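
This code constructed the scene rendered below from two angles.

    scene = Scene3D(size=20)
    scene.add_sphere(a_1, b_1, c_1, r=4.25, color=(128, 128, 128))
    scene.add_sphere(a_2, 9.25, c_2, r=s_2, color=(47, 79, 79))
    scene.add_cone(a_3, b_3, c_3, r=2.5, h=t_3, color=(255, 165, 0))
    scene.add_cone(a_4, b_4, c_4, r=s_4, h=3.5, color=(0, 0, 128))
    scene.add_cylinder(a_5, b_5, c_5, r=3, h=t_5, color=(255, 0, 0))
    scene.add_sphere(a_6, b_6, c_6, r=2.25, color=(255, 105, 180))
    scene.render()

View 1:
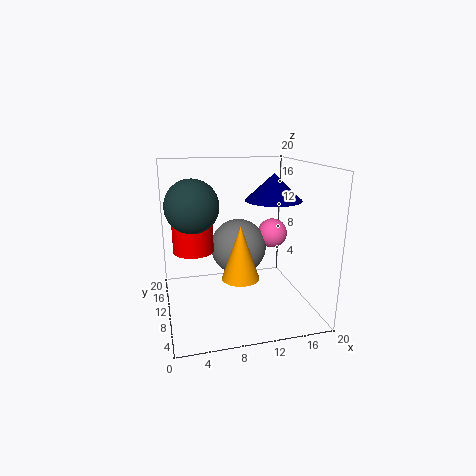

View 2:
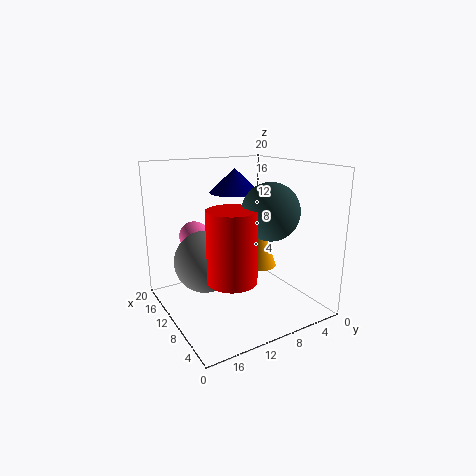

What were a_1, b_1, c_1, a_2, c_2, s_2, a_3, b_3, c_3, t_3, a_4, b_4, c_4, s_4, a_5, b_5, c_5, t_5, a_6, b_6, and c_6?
a_1 = 11.25; b_1 = 14.5; c_1 = 7; a_2 = 3.75; c_2 = 15; s_2 = 3.5; a_3 = 9.5; b_3 = 6.75; c_3 = 5.5; t_3 = 7.25; a_4 = 14.25; b_4 = 8; c_4 = 15.5; s_4 = 3.75; a_5 = 4.25; b_5 = 14.25; c_5 = 7; t_5 = 8.75; a_6 = 16.5; b_6 = 13.75; c_6 = 9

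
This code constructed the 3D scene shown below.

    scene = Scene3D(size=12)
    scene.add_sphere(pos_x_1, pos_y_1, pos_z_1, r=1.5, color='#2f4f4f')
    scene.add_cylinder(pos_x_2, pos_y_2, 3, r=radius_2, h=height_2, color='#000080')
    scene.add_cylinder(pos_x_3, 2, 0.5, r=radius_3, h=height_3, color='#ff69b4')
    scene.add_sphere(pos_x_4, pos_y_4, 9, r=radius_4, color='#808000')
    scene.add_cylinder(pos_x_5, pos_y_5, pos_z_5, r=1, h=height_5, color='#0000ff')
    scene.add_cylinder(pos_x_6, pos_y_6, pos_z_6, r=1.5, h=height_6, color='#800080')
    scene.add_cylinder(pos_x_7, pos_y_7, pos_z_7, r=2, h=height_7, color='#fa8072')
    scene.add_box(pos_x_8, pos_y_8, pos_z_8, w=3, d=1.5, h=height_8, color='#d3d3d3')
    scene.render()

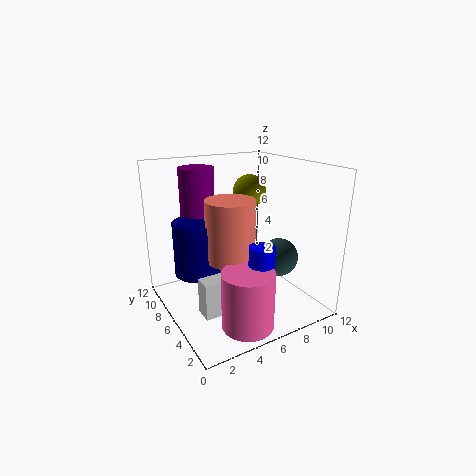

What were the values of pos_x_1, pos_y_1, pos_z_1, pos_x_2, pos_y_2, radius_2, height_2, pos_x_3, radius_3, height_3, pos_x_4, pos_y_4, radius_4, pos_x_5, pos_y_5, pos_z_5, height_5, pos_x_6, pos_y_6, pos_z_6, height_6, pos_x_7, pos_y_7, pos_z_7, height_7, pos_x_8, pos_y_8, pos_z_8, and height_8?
pos_x_1 = 8, pos_y_1 = 3, pos_z_1 = 5, pos_x_2 = 3, pos_y_2 = 7.5, radius_2 = 2, height_2 = 4.5, pos_x_3 = 4.5, radius_3 = 2, height_3 = 4.5, pos_x_4 = 9, pos_y_4 = 9, radius_4 = 1.5, pos_x_5 = 6, pos_y_5 = 2.5, pos_z_5 = 2, height_5 = 4.5, pos_x_6 = 4, pos_y_6 = 9.5, pos_z_6 = 5.5, height_6 = 6, pos_x_7 = 5, pos_y_7 = 5.5, pos_z_7 = 4.5, height_7 = 5, pos_x_8 = 2, pos_y_8 = 4, pos_z_8 = 0.5, height_8 = 3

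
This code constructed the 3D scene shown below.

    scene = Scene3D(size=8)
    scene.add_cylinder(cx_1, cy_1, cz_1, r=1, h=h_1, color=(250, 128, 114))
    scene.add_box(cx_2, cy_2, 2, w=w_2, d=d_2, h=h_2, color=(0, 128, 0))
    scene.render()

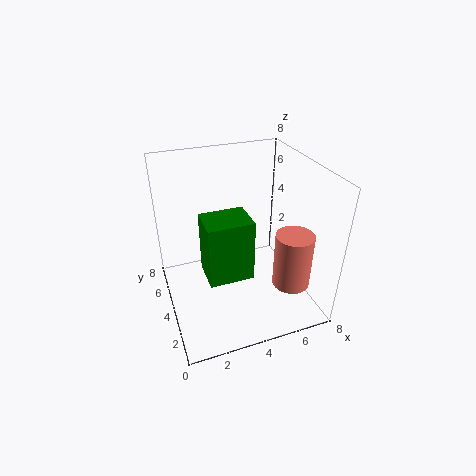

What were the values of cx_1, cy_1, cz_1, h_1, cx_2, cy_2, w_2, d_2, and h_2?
cx_1 = 6.25
cy_1 = 1.75
cz_1 = 2
h_1 = 3
cx_2 = 2
cy_2 = 2.75
w_2 = 2.5
d_2 = 2
h_2 = 3.5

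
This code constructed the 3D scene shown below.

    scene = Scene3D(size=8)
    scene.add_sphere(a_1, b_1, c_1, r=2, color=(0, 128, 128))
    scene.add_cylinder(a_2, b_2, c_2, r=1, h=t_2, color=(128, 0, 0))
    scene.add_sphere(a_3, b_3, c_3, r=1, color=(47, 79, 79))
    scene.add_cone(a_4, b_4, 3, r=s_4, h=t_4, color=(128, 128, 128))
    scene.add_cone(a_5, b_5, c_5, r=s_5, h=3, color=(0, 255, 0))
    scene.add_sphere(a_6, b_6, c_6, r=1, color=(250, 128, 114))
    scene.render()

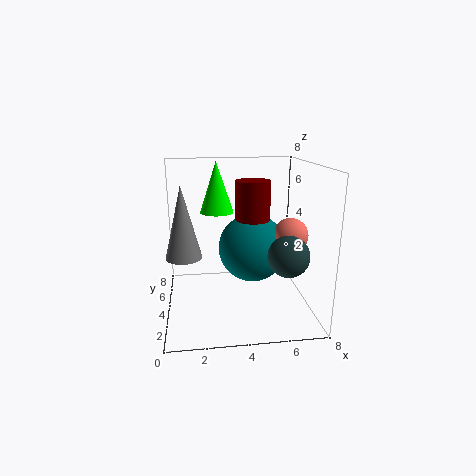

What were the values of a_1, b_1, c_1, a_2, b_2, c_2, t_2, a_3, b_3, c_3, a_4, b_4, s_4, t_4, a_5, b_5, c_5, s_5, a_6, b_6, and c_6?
a_1 = 5; b_1 = 5; c_1 = 3; a_2 = 5; b_2 = 5; c_2 = 4; t_2 = 3; a_3 = 6; b_3 = 1; c_3 = 4; a_4 = 1; b_4 = 4; s_4 = 1; t_4 = 4; a_5 = 3; b_5 = 6; c_5 = 5; s_5 = 1; a_6 = 7; b_6 = 4; c_6 = 4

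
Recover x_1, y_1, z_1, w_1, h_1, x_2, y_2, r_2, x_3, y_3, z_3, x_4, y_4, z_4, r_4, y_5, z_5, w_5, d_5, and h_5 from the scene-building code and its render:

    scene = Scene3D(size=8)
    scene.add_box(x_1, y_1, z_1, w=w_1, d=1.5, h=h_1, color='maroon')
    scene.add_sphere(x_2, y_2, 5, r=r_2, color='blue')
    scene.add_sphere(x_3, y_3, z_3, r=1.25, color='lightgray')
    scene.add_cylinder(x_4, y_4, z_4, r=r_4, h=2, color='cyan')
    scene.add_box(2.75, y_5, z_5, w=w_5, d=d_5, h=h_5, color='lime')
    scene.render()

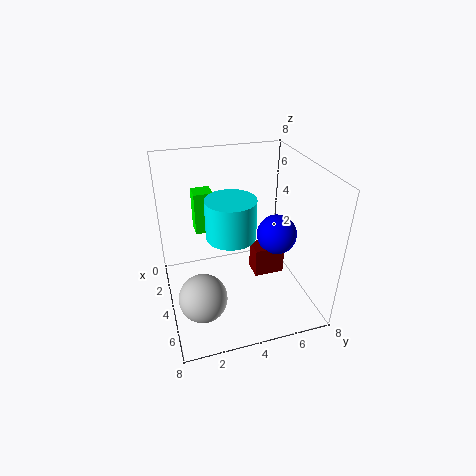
x_1 = 5.25, y_1 = 4.25, z_1 = 3, w_1 = 1, h_1 = 1.5, x_2 = 5.75, y_2 = 5.5, r_2 = 1, x_3 = 6, y_3 = 1.5, z_3 = 2, x_4 = 5.25, y_4 = 3.25, z_4 = 5, r_4 = 1.25, y_5 = 1.75, z_5 = 4.5, w_5 = 1, d_5 = 1, h_5 = 2.25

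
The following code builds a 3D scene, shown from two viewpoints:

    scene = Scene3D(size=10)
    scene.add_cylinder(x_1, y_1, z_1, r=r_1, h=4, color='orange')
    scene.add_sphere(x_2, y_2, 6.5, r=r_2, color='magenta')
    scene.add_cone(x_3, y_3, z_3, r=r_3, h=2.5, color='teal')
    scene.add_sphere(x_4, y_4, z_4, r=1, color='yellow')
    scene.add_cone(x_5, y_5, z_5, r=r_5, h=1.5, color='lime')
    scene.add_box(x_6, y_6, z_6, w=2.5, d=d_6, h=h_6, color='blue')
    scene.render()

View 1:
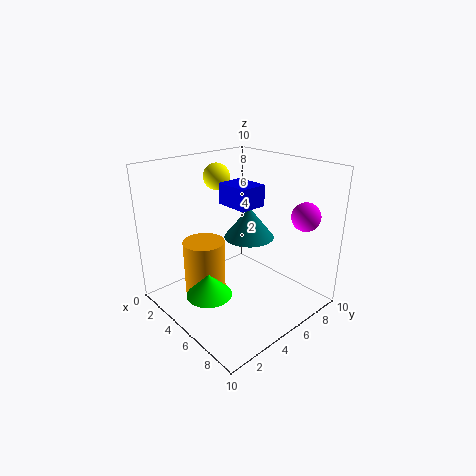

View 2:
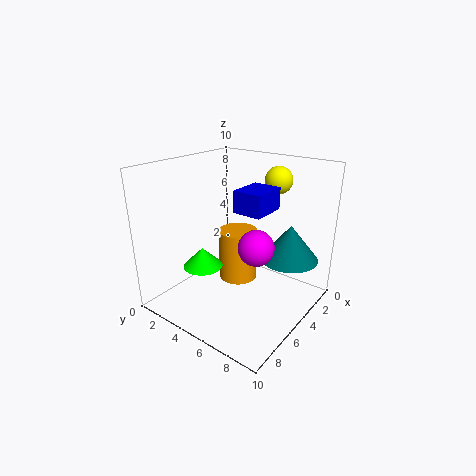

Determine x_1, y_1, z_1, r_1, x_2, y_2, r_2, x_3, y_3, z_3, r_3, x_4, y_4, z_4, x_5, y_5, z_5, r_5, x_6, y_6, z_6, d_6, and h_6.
x_1 = 3; y_1 = 3.5; z_1 = 0.5; r_1 = 1.5; x_2 = 8; y_2 = 8.5; r_2 = 1; x_3 = 3; y_3 = 8; z_3 = 3.5; r_3 = 2; x_4 = 1.5; y_4 = 6; z_4 = 8.5; x_5 = 5.5; y_5 = 2; z_5 = 2; r_5 = 1.5; x_6 = 3; y_6 = 5; z_6 = 7; d_6 = 2; h_6 = 1.5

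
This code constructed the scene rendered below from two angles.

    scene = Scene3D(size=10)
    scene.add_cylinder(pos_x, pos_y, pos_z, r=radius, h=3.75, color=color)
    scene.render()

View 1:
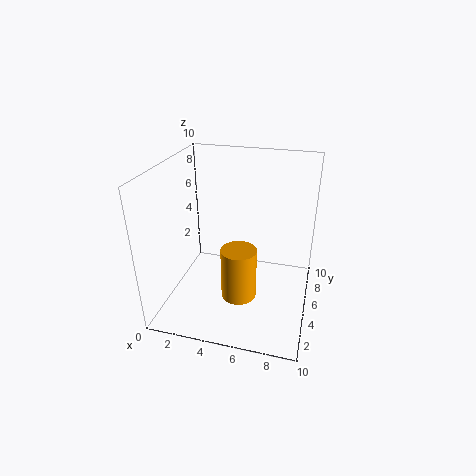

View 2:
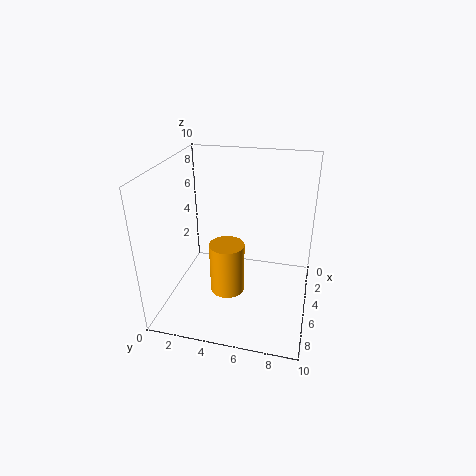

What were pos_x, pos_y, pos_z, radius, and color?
pos_x = 5.25, pos_y = 4.25, pos_z = 0.75, radius = 1.25, color = 'orange'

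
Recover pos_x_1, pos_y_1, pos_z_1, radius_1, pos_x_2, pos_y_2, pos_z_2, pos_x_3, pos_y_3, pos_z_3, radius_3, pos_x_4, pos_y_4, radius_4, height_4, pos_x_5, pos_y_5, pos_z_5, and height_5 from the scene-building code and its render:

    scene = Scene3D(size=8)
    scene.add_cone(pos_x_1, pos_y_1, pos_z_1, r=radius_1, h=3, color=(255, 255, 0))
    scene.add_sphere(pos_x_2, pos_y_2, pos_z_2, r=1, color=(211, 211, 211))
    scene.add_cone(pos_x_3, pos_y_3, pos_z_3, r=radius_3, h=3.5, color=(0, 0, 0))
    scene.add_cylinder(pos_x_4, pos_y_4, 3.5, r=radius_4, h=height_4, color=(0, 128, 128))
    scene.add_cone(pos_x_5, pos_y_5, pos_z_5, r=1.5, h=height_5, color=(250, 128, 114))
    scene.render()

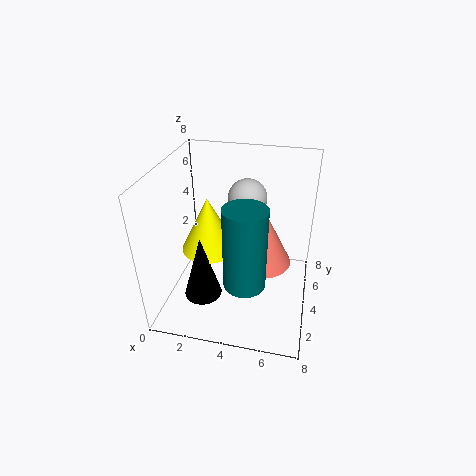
pos_x_1 = 2.5, pos_y_1 = 3.5, pos_z_1 = 3.5, radius_1 = 1.5, pos_x_2 = 4.5, pos_y_2 = 4, pos_z_2 = 6.5, pos_x_3 = 2.5, pos_y_3 = 2, pos_z_3 = 1.5, radius_3 = 1, pos_x_4 = 5, pos_y_4 = 1, radius_4 = 1, height_4 = 4, pos_x_5 = 5.5, pos_y_5 = 3, pos_z_5 = 3.5, height_5 = 3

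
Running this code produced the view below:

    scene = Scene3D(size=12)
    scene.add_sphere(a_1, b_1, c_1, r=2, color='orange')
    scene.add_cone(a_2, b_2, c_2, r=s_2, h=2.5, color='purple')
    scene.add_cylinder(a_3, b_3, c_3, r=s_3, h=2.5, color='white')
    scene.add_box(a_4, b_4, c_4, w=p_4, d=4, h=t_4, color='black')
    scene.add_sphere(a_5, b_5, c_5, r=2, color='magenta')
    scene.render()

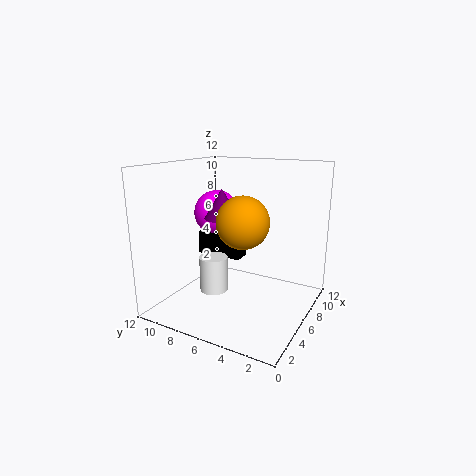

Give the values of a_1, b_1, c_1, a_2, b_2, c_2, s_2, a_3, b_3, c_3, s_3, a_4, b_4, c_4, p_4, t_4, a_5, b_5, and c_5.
a_1 = 4, b_1 = 4.5, c_1 = 8, a_2 = 6, b_2 = 7.5, c_2 = 7.5, s_2 = 1.5, a_3 = 1.5, b_3 = 5.5, c_3 = 3.5, s_3 = 1, a_4 = 6, b_4 = 6, c_4 = 4, p_4 = 1.5, t_4 = 2, a_5 = 7.5, b_5 = 9, c_5 = 7.5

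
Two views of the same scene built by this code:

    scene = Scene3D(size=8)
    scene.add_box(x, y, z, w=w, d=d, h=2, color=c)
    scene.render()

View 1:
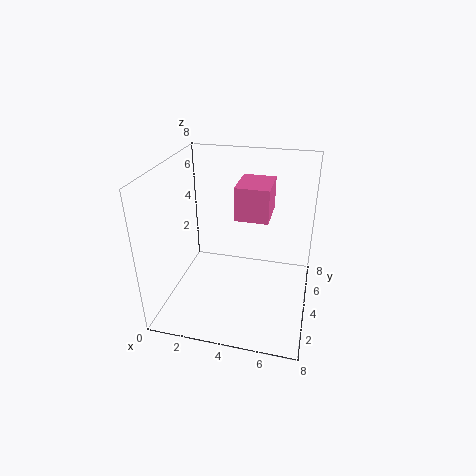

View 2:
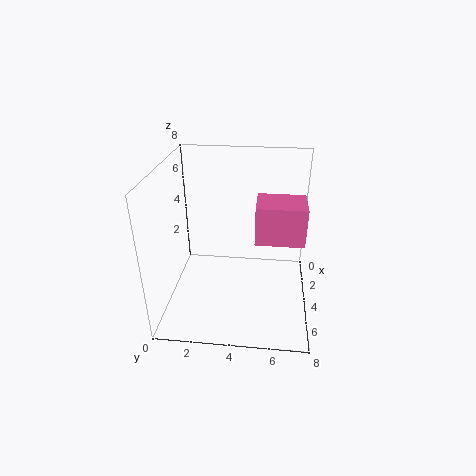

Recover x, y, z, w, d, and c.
x = 3.5, y = 5, z = 4.5, w = 2, d = 2.5, c = 'hotpink'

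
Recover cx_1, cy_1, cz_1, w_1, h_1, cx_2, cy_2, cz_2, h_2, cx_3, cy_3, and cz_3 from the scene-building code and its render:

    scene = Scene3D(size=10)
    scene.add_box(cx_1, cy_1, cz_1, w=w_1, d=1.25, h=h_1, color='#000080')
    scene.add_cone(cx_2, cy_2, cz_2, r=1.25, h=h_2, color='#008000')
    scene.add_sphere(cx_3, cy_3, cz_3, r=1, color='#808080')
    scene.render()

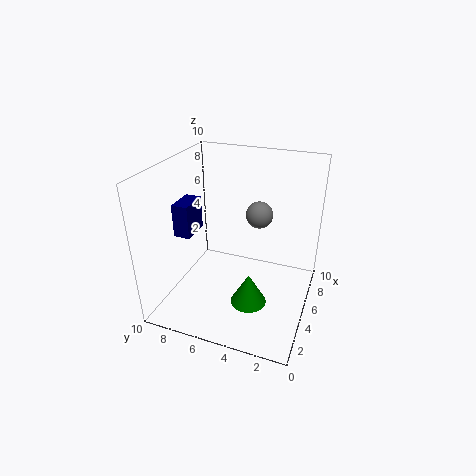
cx_1 = 4.75; cy_1 = 8.75; cz_1 = 4.25; w_1 = 2.25; h_1 = 2.5; cx_2 = 3.75; cy_2 = 3.75; cz_2 = 0.75; h_2 = 2.25; cx_3 = 7.5; cy_3 = 4.25; cz_3 = 5.75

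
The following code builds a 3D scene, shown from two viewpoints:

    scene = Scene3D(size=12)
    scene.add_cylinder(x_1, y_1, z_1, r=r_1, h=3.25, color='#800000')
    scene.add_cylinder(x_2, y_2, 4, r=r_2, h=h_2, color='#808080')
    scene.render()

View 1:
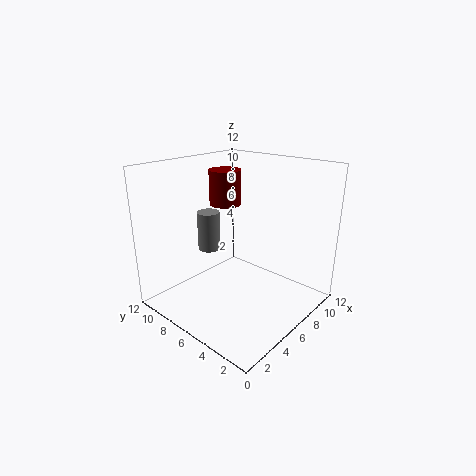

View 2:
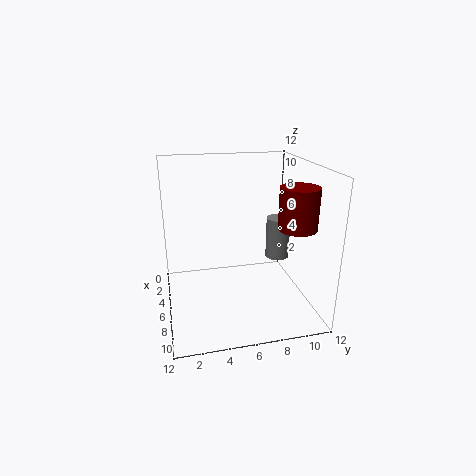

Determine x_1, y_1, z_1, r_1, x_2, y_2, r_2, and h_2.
x_1 = 8.75
y_1 = 10
z_1 = 7.5
r_1 = 1.5
x_2 = 6
y_2 = 9.5
r_2 = 1
h_2 = 3.5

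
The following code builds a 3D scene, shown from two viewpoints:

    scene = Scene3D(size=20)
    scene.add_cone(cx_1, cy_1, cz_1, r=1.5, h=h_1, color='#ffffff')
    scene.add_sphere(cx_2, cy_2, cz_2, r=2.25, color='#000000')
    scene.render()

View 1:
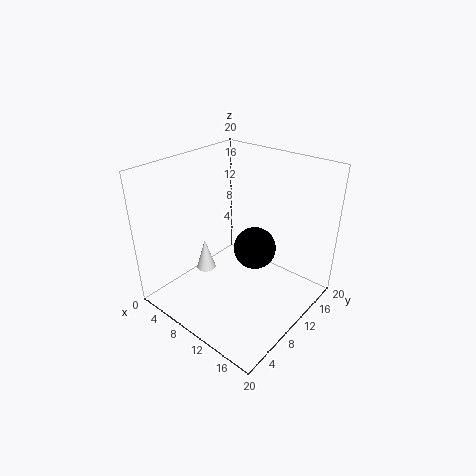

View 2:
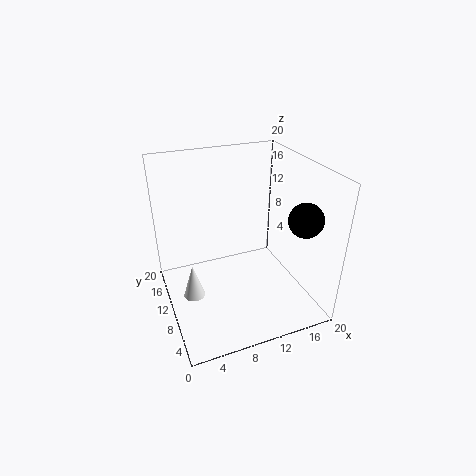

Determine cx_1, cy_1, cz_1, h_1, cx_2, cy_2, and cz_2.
cx_1 = 3.25, cy_1 = 10, cz_1 = 2, h_1 = 5, cx_2 = 17, cy_2 = 4.5, cz_2 = 14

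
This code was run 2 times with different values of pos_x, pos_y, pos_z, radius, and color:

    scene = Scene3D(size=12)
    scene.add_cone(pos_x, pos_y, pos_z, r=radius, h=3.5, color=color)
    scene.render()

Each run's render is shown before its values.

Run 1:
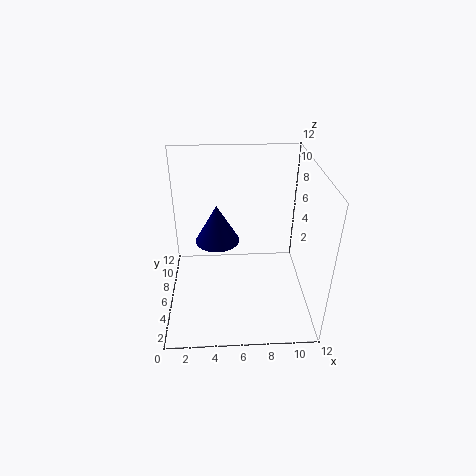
pos_x = 4.25; pos_y = 8.5; pos_z = 4.25; radius = 2; color = 'navy'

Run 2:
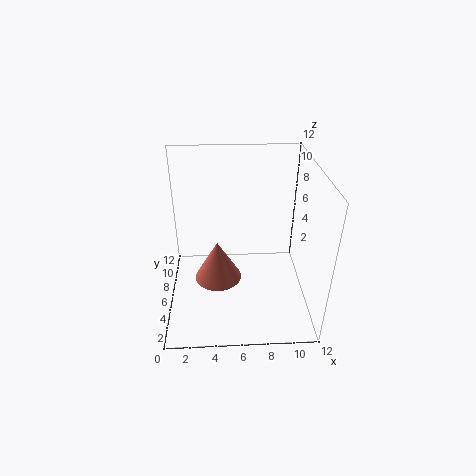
pos_x = 4.25; pos_y = 5.75; pos_z = 2.25; radius = 2; color = 'salmon'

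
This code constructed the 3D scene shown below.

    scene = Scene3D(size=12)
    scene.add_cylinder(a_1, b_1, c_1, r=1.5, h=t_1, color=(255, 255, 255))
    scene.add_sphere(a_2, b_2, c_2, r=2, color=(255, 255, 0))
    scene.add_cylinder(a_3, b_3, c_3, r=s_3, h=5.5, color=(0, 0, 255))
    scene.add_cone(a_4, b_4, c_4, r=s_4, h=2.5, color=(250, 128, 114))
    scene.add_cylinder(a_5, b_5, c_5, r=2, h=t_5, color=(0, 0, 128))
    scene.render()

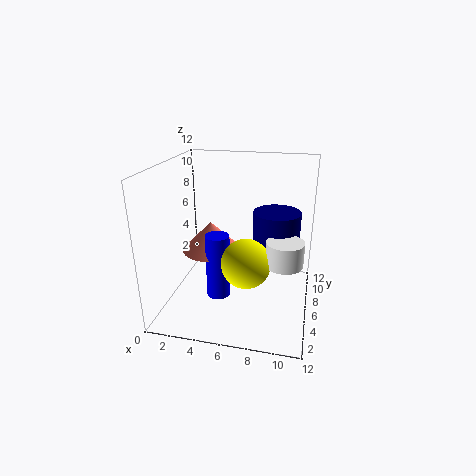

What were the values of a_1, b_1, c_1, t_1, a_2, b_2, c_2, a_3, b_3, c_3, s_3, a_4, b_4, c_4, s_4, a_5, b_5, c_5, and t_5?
a_1 = 10
b_1 = 5
c_1 = 4.5
t_1 = 2
a_2 = 7
b_2 = 4.5
c_2 = 4.5
a_3 = 4.5
b_3 = 5
c_3 = 1
s_3 = 1
a_4 = 3.5
b_4 = 6.5
c_4 = 4.5
s_4 = 2.5
a_5 = 9
b_5 = 7.5
c_5 = 3.5
t_5 = 4.5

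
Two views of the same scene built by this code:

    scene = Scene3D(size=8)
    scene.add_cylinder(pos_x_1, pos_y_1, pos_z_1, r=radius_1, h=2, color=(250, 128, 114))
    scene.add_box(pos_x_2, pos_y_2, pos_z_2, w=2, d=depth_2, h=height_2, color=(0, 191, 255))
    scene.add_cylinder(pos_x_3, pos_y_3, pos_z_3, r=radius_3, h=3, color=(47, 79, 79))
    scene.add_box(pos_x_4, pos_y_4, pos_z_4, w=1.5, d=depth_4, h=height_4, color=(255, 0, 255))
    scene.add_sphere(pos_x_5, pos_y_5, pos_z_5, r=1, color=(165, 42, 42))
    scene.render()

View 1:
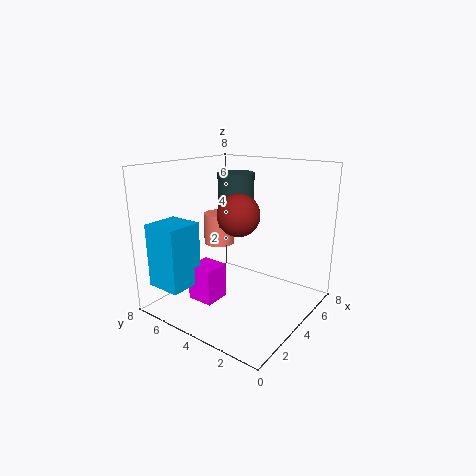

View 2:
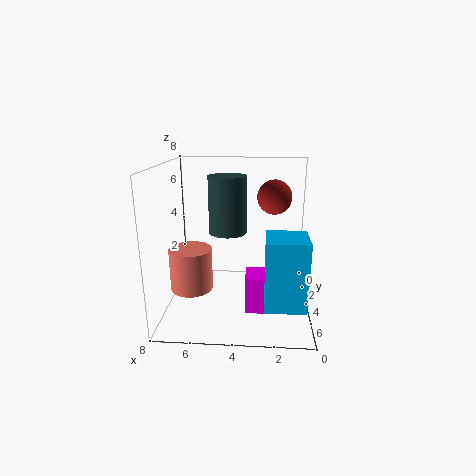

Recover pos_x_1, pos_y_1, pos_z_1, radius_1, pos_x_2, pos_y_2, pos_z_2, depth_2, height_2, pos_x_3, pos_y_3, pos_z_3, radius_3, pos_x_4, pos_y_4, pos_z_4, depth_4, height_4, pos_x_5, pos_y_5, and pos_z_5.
pos_x_1 = 6; pos_y_1 = 7; pos_z_1 = 2.5; radius_1 = 1; pos_x_2 = 0.5; pos_y_2 = 5.5; pos_z_2 = 1.5; depth_2 = 2; height_2 = 3.5; pos_x_3 = 4.5; pos_y_3 = 4.5; pos_z_3 = 4.5; radius_3 = 1; pos_x_4 = 2; pos_y_4 = 4.5; pos_z_4 = 0.5; depth_4 = 1.5; height_4 = 2; pos_x_5 = 2; pos_y_5 = 2.5; pos_z_5 = 6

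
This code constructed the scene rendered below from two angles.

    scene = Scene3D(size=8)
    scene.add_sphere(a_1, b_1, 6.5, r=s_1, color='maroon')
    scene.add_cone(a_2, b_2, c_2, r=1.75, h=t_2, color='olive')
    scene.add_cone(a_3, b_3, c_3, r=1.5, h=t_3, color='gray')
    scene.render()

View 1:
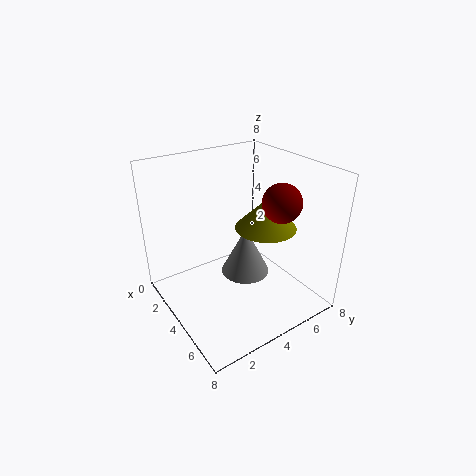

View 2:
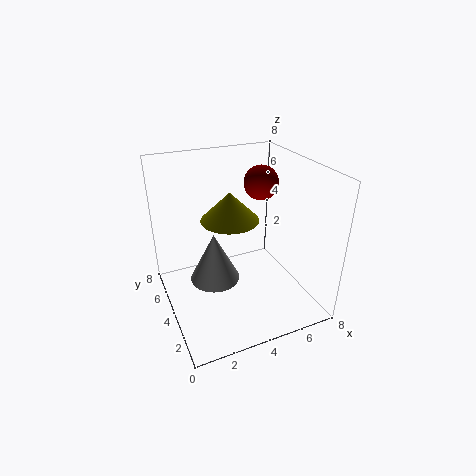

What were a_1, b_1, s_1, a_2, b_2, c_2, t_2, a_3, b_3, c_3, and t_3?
a_1 = 6
b_1 = 5.25
s_1 = 1
a_2 = 4.25
b_2 = 5.75
c_2 = 4.25
t_2 = 1.75
a_3 = 3
b_3 = 5.25
c_3 = 0.75
t_3 = 3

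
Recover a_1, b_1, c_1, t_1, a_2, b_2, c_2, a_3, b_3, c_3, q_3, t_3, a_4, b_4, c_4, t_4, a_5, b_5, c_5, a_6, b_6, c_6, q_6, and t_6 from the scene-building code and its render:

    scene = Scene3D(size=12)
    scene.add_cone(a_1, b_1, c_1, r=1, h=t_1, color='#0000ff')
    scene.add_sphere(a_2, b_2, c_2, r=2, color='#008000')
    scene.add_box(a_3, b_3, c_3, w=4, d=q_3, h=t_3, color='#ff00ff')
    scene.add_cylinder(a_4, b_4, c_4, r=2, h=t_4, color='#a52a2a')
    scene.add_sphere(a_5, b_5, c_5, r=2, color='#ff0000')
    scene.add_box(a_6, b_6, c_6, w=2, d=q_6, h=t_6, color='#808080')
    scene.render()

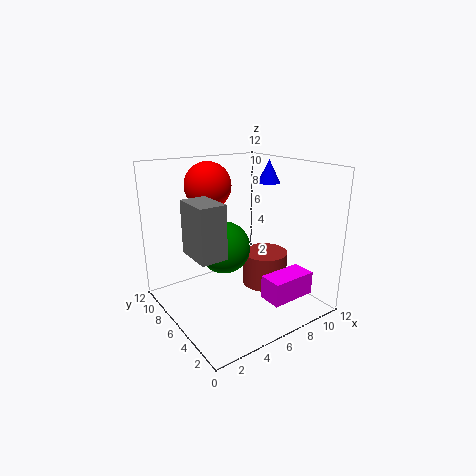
a_1 = 10
b_1 = 7
c_1 = 10
t_1 = 2
a_2 = 4
b_2 = 5
c_2 = 6
a_3 = 7
b_3 = 2
c_3 = 1
q_3 = 2
t_3 = 2
a_4 = 9
b_4 = 6
c_4 = 1
t_4 = 3
a_5 = 5
b_5 = 9
c_5 = 10
a_6 = 1
b_6 = 3
c_6 = 6
q_6 = 3
t_6 = 4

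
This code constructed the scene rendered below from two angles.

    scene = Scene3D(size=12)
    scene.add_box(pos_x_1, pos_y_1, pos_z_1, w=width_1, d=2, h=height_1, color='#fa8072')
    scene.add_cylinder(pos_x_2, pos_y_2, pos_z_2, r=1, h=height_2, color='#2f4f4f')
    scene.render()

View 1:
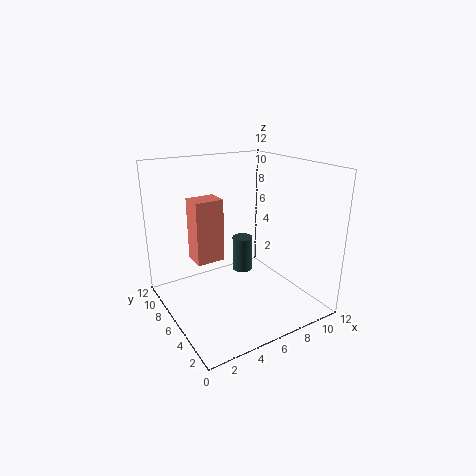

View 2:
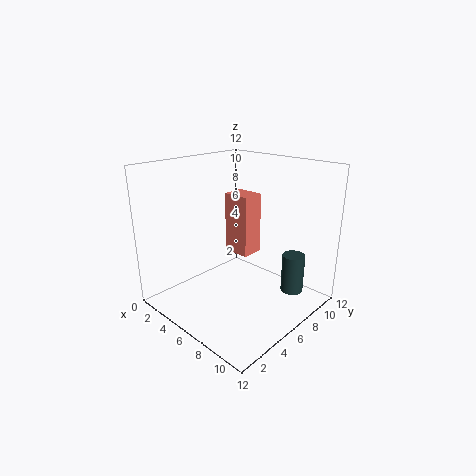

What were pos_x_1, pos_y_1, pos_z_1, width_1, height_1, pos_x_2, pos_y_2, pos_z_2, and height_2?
pos_x_1 = 3, pos_y_1 = 7.5, pos_z_1 = 3.5, width_1 = 2.5, height_1 = 5.5, pos_x_2 = 9, pos_y_2 = 10, pos_z_2 = 0.5, height_2 = 3.5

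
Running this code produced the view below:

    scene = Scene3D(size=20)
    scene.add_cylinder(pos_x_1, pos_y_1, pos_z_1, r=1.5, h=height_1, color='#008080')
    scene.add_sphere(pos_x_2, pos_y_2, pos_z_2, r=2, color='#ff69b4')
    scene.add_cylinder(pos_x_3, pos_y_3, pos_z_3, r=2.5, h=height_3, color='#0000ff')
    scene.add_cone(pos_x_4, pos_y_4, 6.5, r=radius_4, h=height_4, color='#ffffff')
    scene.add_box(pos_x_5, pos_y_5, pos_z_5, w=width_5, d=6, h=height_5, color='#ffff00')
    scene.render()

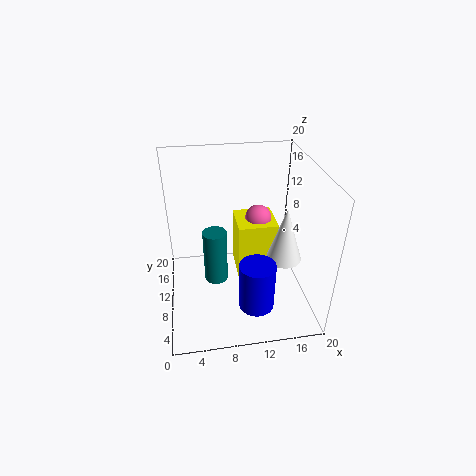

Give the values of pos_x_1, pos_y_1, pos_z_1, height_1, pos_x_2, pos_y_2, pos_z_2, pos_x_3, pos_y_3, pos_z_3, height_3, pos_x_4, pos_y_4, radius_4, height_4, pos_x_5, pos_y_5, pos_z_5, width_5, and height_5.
pos_x_1 = 6.5, pos_y_1 = 6.5, pos_z_1 = 6.5, height_1 = 7, pos_x_2 = 14, pos_y_2 = 15, pos_z_2 = 10, pos_x_3 = 12, pos_y_3 = 6, pos_z_3 = 1, height_3 = 7, pos_x_4 = 16.5, pos_y_4 = 9, radius_4 = 2.5, height_4 = 8, pos_x_5 = 10.5, pos_y_5 = 12, pos_z_5 = 1, width_5 = 6, height_5 = 9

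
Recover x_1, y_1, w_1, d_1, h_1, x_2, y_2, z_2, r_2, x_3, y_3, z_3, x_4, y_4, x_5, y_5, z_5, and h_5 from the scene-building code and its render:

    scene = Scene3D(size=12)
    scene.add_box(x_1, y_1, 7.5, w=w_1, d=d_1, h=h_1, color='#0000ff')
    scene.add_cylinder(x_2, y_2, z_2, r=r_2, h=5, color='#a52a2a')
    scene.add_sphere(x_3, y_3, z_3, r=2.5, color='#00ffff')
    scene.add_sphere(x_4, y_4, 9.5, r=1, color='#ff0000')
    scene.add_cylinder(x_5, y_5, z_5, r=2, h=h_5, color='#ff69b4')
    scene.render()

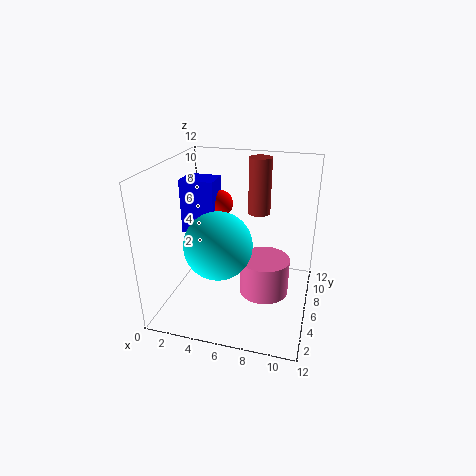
x_1 = 2.5; y_1 = 3; w_1 = 2.5; d_1 = 2; h_1 = 4; x_2 = 7; y_2 = 9.5; z_2 = 7; r_2 = 1; x_3 = 5.5; y_3 = 2.5; z_3 = 7; x_4 = 5; y_4 = 4.5; x_5 = 8.5; y_5 = 5; z_5 = 2; h_5 = 3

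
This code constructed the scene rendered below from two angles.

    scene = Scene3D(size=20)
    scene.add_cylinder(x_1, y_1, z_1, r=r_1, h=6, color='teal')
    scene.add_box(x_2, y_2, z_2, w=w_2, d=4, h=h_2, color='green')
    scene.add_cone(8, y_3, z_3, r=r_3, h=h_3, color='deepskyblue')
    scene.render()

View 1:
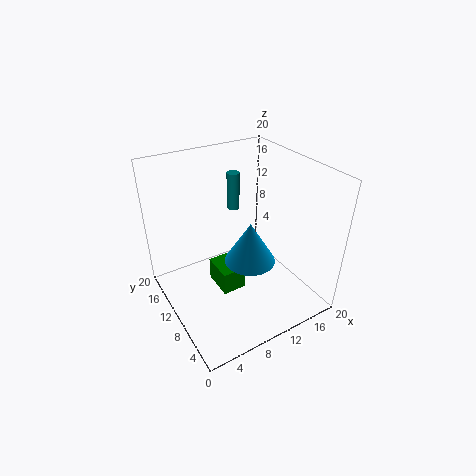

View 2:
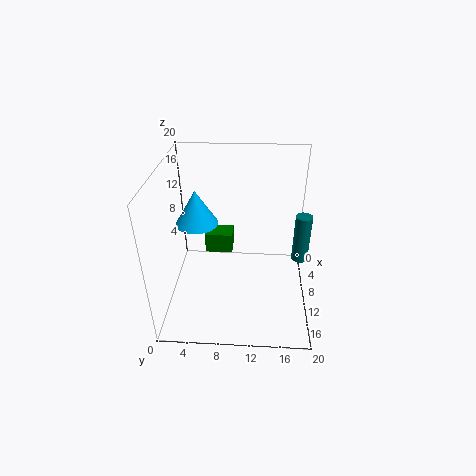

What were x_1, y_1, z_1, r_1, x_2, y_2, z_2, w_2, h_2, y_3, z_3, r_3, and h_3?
x_1 = 14
y_1 = 18
z_1 = 10
r_1 = 1
x_2 = 5
y_2 = 5
z_2 = 6
w_2 = 3
h_2 = 3
y_3 = 4
z_3 = 11
r_3 = 3
h_3 = 5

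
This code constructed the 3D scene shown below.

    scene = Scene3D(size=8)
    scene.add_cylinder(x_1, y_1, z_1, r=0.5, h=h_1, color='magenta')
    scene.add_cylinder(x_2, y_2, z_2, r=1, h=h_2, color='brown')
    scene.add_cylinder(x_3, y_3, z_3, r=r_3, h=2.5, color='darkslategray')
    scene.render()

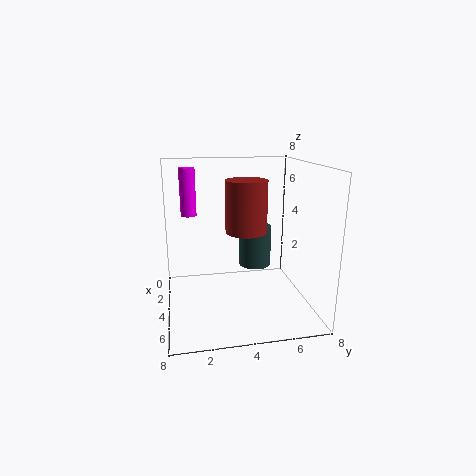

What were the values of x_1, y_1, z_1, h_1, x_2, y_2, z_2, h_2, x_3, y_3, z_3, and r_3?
x_1 = 0.5
y_1 = 1.5
z_1 = 4.5
h_1 = 3
x_2 = 6
y_2 = 4
z_2 = 5
h_2 = 2.5
x_3 = 2
y_3 = 5.5
z_3 = 1.5
r_3 = 1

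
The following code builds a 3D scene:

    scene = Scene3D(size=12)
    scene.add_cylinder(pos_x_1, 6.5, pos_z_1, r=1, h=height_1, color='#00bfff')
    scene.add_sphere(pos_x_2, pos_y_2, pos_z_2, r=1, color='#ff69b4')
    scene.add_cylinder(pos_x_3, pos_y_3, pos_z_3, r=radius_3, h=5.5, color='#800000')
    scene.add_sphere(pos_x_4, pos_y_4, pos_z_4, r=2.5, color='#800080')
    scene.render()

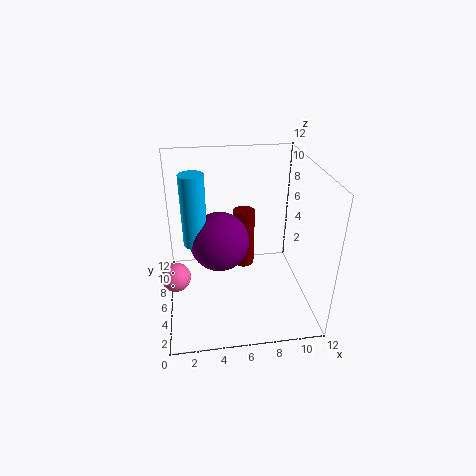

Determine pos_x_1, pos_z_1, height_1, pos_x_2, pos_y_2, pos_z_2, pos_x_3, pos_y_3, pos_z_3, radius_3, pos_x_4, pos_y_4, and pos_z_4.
pos_x_1 = 2.5
pos_z_1 = 5.5
height_1 = 6
pos_x_2 = 1
pos_y_2 = 1.5
pos_z_2 = 6
pos_x_3 = 7
pos_y_3 = 9
pos_z_3 = 1.5
radius_3 = 1
pos_x_4 = 4.5
pos_y_4 = 6.5
pos_z_4 = 5.5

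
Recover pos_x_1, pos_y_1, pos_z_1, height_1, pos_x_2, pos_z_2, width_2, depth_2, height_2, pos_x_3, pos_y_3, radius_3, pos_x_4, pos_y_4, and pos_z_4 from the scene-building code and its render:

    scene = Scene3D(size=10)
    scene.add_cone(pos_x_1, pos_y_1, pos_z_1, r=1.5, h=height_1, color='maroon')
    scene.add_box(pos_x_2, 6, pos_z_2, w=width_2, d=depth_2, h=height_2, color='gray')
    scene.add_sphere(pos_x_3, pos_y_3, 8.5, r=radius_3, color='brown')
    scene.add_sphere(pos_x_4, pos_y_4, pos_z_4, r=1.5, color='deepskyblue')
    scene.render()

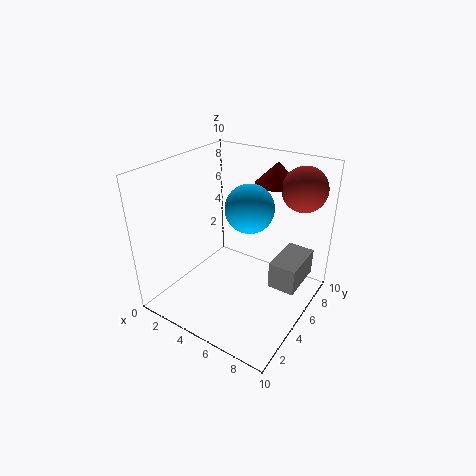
pos_x_1 = 6.5
pos_y_1 = 7.5
pos_z_1 = 8.5
height_1 = 1.5
pos_x_2 = 7
pos_z_2 = 1
width_2 = 2
depth_2 = 3.5
height_2 = 2
pos_x_3 = 8.5
pos_y_3 = 7.5
radius_3 = 1.5
pos_x_4 = 6.5
pos_y_4 = 4
pos_z_4 = 8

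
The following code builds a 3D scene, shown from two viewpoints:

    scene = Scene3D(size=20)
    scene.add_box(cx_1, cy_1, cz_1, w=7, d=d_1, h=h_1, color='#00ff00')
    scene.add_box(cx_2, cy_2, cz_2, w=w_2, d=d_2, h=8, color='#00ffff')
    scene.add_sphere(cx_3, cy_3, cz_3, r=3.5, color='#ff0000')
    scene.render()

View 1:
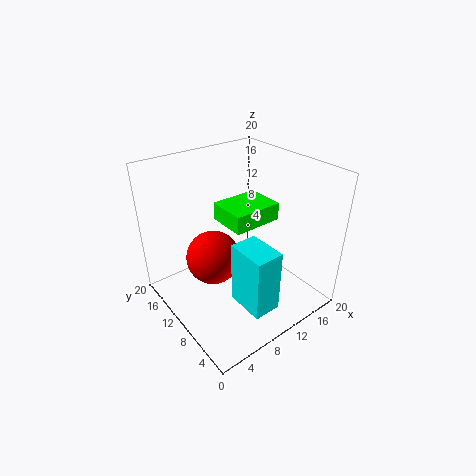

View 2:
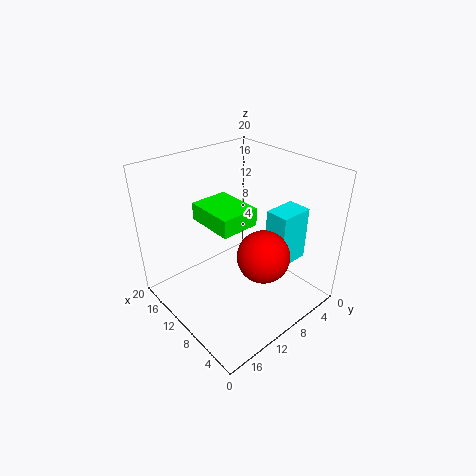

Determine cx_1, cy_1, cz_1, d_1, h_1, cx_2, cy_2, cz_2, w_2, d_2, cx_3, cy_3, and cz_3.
cx_1 = 8.5, cy_1 = 8, cz_1 = 12, d_1 = 5.5, h_1 = 2.5, cx_2 = 5.5, cy_2 = 0.5, cz_2 = 5, w_2 = 3.5, d_2 = 5, cx_3 = 5.5, cy_3 = 9.5, cz_3 = 9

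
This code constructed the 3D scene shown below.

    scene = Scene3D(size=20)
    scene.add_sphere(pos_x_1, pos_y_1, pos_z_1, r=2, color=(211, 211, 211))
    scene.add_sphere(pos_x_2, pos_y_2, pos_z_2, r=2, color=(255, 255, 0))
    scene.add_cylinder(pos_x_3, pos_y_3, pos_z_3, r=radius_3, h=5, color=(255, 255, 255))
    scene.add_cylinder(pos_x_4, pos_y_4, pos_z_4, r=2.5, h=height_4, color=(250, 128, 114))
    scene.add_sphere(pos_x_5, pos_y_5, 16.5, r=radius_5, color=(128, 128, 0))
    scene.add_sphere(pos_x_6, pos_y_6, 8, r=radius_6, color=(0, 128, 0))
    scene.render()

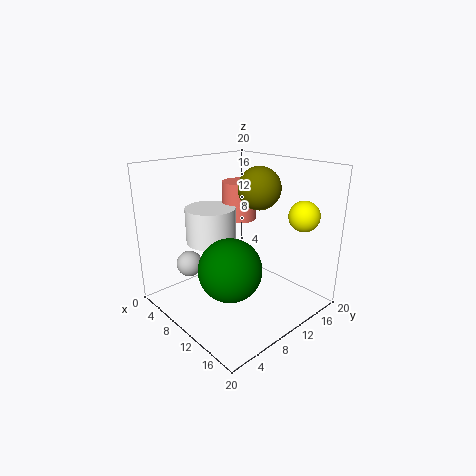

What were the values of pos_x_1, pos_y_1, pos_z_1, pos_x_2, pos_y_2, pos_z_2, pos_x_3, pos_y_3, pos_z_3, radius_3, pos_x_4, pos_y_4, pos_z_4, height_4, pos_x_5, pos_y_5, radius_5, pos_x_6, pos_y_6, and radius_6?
pos_x_1 = 2; pos_y_1 = 7; pos_z_1 = 4; pos_x_2 = 17.5; pos_y_2 = 14.5; pos_z_2 = 14; pos_x_3 = 6.5; pos_y_3 = 8; pos_z_3 = 9; radius_3 = 3.5; pos_x_4 = 7; pos_y_4 = 13; pos_z_4 = 11.5; height_4 = 5.5; pos_x_5 = 10.5; pos_y_5 = 13.5; radius_5 = 3; pos_x_6 = 13.5; pos_y_6 = 5.5; radius_6 = 4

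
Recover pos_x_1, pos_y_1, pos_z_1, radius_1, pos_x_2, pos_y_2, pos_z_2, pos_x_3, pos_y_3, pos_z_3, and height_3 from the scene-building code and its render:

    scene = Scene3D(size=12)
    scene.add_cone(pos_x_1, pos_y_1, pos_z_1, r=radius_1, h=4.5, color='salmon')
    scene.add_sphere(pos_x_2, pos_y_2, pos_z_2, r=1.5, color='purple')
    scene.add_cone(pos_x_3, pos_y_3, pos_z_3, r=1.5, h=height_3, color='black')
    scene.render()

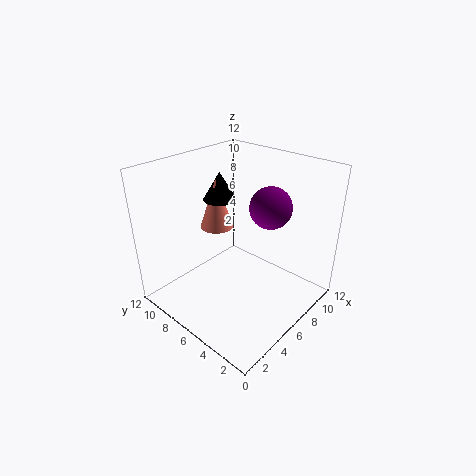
pos_x_1 = 7
pos_y_1 = 9.5
pos_z_1 = 5.5
radius_1 = 1.5
pos_x_2 = 5.5
pos_y_2 = 2.5
pos_z_2 = 10
pos_x_3 = 7.5
pos_y_3 = 9.5
pos_z_3 = 8
height_3 = 2.5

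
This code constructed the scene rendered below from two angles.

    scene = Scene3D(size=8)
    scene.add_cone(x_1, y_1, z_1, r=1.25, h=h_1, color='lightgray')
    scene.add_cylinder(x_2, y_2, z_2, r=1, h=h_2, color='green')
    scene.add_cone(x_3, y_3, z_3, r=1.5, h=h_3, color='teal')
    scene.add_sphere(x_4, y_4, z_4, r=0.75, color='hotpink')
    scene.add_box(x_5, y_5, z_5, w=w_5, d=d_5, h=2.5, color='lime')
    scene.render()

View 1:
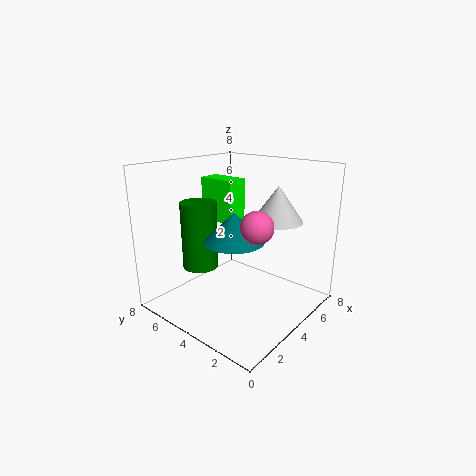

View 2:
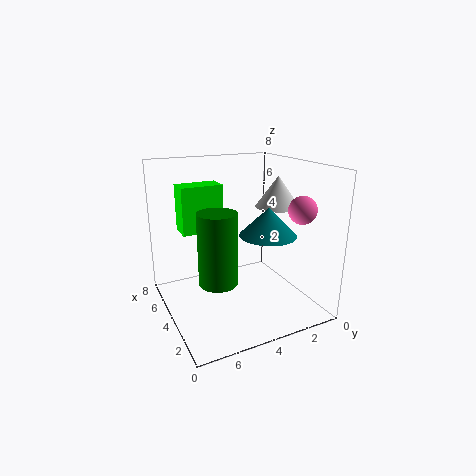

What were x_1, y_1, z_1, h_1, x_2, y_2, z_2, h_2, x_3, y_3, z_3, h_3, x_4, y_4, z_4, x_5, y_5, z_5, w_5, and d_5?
x_1 = 4, y_1 = 1.5, z_1 = 5.5, h_1 = 1.75, x_2 = 2.75, y_2 = 5.75, z_2 = 2.25, h_2 = 3.75, x_3 = 2.5, y_3 = 3, z_3 = 4.5, h_3 = 1.5, x_4 = 2, y_4 = 1.25, z_4 = 5.75, x_5 = 4.25, y_5 = 4.75, z_5 = 4.5, w_5 = 1.25, d_5 = 2.25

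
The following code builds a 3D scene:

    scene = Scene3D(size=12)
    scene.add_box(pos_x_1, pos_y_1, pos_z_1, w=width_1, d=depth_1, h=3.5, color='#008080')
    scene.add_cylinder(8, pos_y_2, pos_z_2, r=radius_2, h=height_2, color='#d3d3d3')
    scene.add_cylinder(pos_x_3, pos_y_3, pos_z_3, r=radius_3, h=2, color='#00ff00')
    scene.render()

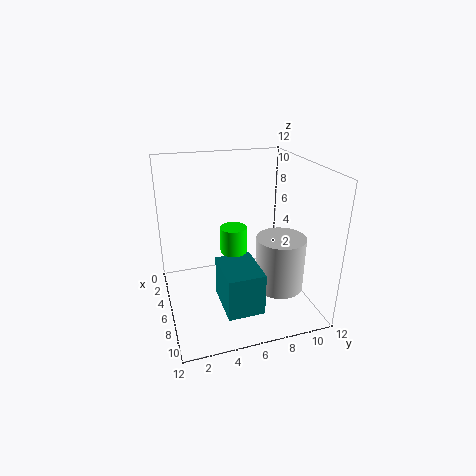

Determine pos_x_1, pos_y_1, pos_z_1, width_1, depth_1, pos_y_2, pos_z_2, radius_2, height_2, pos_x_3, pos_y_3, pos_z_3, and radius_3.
pos_x_1 = 6; pos_y_1 = 4; pos_z_1 = 1; width_1 = 4; depth_1 = 3; pos_y_2 = 9; pos_z_2 = 2; radius_2 = 2; height_2 = 4.5; pos_x_3 = 8; pos_y_3 = 5; pos_z_3 = 6; radius_3 = 1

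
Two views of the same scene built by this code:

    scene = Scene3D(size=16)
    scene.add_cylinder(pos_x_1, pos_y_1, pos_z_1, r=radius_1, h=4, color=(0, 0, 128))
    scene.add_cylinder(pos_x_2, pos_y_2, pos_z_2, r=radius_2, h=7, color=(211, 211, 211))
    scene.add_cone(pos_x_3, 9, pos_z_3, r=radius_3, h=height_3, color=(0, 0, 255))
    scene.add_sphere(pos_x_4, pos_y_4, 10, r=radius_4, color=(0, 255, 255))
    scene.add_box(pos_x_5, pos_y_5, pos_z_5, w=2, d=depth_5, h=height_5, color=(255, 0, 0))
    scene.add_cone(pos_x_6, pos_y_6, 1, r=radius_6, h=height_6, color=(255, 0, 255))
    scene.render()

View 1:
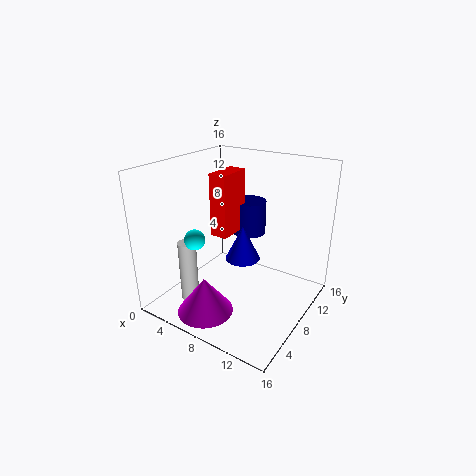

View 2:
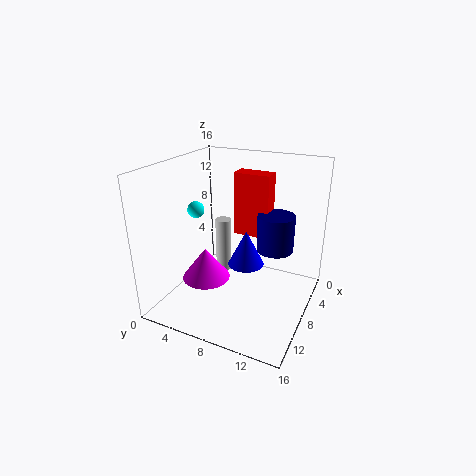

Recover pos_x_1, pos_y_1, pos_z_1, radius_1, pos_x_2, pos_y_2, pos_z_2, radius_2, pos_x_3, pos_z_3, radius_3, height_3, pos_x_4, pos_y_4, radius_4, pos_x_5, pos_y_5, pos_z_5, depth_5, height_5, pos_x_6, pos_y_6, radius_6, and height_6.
pos_x_1 = 7, pos_y_1 = 12, pos_z_1 = 7, radius_1 = 2, pos_x_2 = 4, pos_y_2 = 4, pos_z_2 = 1, radius_2 = 1, pos_x_3 = 8, pos_z_3 = 5, radius_3 = 2, height_3 = 4, pos_x_4 = 7, pos_y_4 = 2, radius_4 = 1, pos_x_5 = 5, pos_y_5 = 7, pos_z_5 = 8, depth_5 = 4, height_5 = 7, pos_x_6 = 7, pos_y_6 = 3, radius_6 = 3, height_6 = 4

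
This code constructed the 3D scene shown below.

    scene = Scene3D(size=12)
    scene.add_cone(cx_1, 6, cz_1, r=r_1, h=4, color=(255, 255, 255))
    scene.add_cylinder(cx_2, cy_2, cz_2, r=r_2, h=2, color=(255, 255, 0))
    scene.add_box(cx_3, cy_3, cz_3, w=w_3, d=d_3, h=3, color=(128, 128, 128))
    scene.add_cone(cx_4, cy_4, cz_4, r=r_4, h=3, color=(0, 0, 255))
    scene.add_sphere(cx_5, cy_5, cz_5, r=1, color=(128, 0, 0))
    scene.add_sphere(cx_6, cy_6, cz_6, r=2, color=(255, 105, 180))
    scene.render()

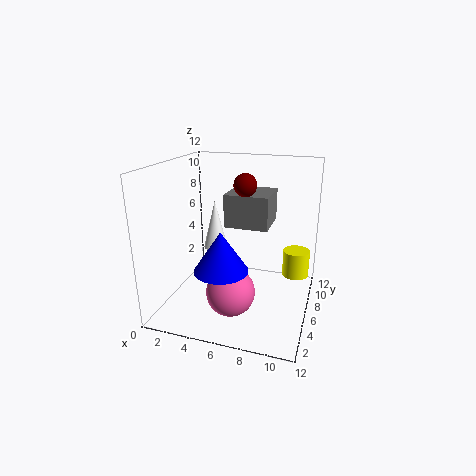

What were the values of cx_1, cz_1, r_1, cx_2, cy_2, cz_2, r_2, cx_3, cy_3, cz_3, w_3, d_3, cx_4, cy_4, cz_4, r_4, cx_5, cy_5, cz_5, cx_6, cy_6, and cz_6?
cx_1 = 4; cz_1 = 5; r_1 = 1; cx_2 = 11; cy_2 = 5; cz_2 = 4; r_2 = 1; cx_3 = 4; cy_3 = 8; cz_3 = 6; w_3 = 4; d_3 = 4; cx_4 = 6; cy_4 = 2; cz_4 = 5; r_4 = 2; cx_5 = 6; cy_5 = 8; cz_5 = 10; cx_6 = 6; cy_6 = 4; cz_6 = 2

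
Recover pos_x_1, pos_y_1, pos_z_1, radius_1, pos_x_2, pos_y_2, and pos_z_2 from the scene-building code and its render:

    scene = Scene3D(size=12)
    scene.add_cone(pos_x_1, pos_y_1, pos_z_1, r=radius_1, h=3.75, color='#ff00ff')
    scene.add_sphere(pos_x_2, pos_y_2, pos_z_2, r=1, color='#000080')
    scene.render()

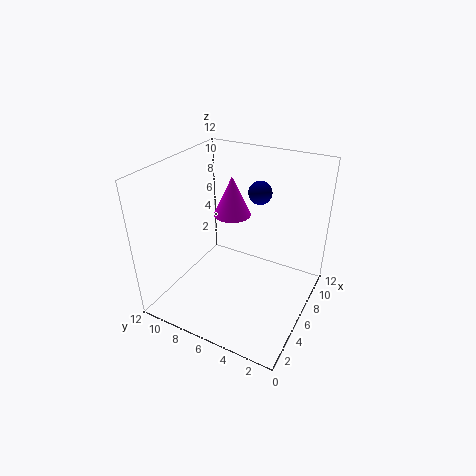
pos_x_1 = 9.5
pos_y_1 = 8.5
pos_z_1 = 6
radius_1 = 1.75
pos_x_2 = 8.5
pos_y_2 = 5.25
pos_z_2 = 9.25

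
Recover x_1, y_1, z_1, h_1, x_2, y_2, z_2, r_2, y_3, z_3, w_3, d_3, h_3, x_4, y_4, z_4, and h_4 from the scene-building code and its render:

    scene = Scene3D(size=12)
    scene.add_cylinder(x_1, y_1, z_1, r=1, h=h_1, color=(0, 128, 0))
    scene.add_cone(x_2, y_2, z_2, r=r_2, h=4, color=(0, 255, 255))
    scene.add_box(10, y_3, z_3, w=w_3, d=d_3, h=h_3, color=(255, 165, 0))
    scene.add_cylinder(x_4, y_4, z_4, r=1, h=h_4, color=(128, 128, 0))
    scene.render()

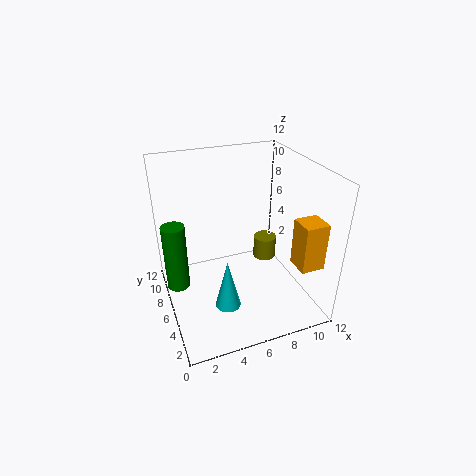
x_1 = 1
y_1 = 8
z_1 = 1
h_1 = 6
x_2 = 4
y_2 = 3
z_2 = 2
r_2 = 1
y_3 = 2
z_3 = 4
w_3 = 2
d_3 = 2
h_3 = 4
x_4 = 9
y_4 = 7
z_4 = 3
h_4 = 2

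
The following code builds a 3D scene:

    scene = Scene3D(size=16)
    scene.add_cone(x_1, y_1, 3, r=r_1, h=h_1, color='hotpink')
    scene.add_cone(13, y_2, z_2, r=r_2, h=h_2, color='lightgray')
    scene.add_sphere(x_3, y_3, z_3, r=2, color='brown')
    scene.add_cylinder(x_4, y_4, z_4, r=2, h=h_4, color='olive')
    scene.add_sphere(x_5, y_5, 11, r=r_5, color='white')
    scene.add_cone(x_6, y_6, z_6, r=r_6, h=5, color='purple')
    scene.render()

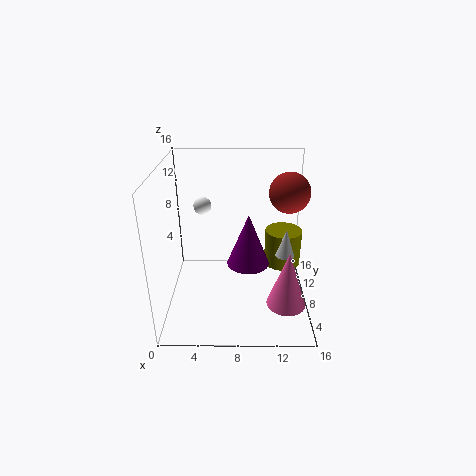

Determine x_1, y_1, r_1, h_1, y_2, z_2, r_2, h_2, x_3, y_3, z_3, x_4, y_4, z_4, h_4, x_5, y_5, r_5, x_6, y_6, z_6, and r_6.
x_1 = 13, y_1 = 3, r_1 = 2, h_1 = 6, y_2 = 6, z_2 = 7, r_2 = 1, h_2 = 3, x_3 = 13, y_3 = 6, z_3 = 14, x_4 = 13, y_4 = 8, z_4 = 5, h_4 = 4, x_5 = 4, y_5 = 10, r_5 = 1, x_6 = 9, y_6 = 3, z_6 = 8, r_6 = 2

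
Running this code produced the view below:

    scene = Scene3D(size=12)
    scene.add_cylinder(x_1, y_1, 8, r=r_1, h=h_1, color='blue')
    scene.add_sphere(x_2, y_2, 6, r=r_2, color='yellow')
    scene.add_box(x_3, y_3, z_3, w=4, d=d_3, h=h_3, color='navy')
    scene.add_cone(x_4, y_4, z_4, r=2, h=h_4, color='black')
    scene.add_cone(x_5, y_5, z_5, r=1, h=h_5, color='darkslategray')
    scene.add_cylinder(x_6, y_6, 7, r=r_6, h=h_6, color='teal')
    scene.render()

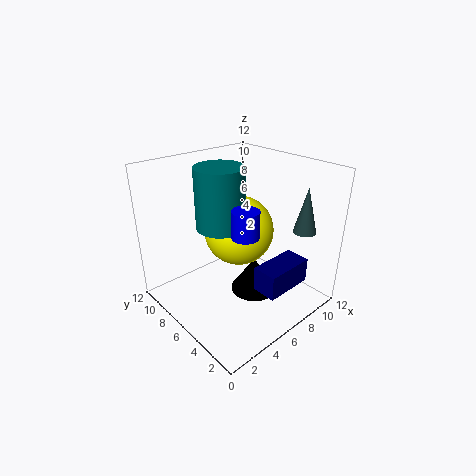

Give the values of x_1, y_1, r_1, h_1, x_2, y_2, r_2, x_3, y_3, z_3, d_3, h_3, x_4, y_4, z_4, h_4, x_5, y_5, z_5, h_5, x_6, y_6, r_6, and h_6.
x_1 = 4
y_1 = 3
r_1 = 1
h_1 = 2
x_2 = 7
y_2 = 7
r_2 = 3
x_3 = 5
y_3 = 1
z_3 = 3
d_3 = 2
h_3 = 2
x_4 = 7
y_4 = 5
z_4 = 1
h_4 = 3
x_5 = 11
y_5 = 3
z_5 = 6
h_5 = 4
x_6 = 5
y_6 = 7
r_6 = 2
h_6 = 5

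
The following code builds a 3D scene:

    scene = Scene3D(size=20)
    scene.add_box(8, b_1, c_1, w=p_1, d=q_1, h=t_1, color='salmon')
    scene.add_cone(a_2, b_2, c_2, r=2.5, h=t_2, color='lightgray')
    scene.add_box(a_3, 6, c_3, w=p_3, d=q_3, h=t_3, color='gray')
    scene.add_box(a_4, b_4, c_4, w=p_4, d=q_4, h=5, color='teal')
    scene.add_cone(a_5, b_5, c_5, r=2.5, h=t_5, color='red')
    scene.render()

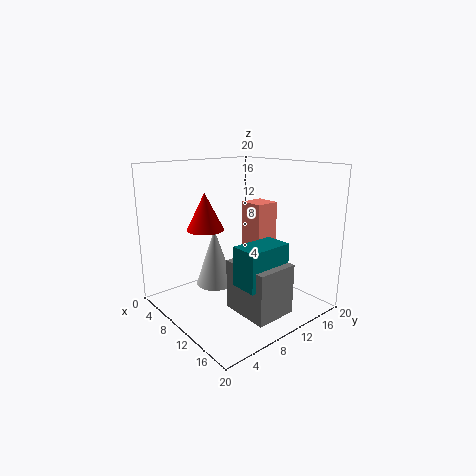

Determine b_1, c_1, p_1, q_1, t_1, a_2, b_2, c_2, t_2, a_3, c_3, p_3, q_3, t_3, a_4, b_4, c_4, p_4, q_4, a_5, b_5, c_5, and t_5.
b_1 = 12.5
c_1 = 7.5
p_1 = 3.5
q_1 = 3.5
t_1 = 7
a_2 = 10
b_2 = 6
c_2 = 4.5
t_2 = 7.5
a_3 = 12.5
c_3 = 2
p_3 = 6.5
q_3 = 5.5
t_3 = 6.5
a_4 = 14.5
b_4 = 5.5
c_4 = 6
p_4 = 3.5
q_4 = 6
a_5 = 8
b_5 = 6
c_5 = 11.5
t_5 = 5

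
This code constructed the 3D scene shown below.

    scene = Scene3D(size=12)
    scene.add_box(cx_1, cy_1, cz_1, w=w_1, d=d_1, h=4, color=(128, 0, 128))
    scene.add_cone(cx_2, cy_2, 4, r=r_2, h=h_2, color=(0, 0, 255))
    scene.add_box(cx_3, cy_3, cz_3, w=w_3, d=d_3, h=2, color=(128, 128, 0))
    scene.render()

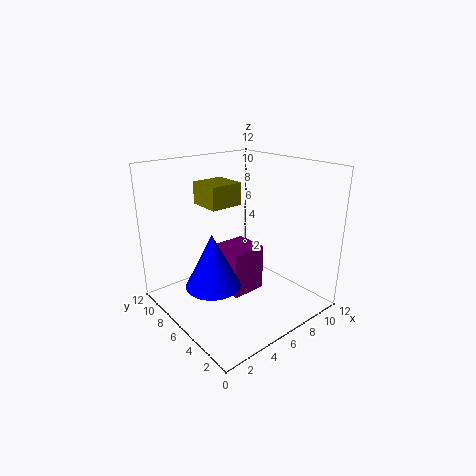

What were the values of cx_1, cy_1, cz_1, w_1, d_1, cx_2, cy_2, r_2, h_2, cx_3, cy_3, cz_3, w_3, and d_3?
cx_1 = 5, cy_1 = 5, cz_1 = 1, w_1 = 3, d_1 = 3, cx_2 = 2, cy_2 = 4, r_2 = 2, h_2 = 4, cx_3 = 5, cy_3 = 8, cz_3 = 8, w_3 = 3, d_3 = 3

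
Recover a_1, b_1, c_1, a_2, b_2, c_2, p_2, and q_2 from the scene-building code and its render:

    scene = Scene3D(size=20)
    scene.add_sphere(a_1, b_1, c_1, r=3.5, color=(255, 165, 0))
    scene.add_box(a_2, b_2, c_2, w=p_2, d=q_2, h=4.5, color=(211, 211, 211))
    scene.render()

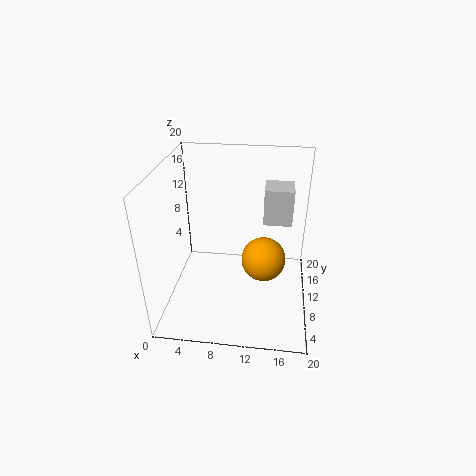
a_1 = 13.5, b_1 = 14.5, c_1 = 3.5, a_2 = 13.5, b_2 = 7, c_2 = 14, p_2 = 3.5, q_2 = 3.5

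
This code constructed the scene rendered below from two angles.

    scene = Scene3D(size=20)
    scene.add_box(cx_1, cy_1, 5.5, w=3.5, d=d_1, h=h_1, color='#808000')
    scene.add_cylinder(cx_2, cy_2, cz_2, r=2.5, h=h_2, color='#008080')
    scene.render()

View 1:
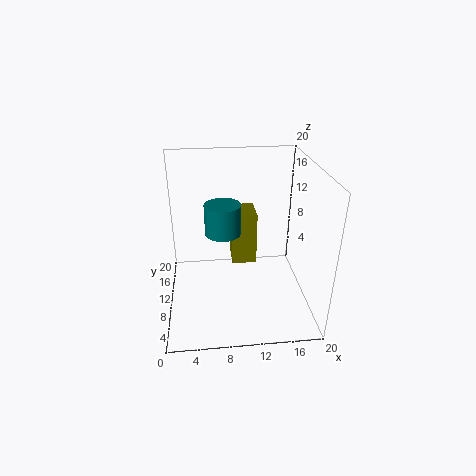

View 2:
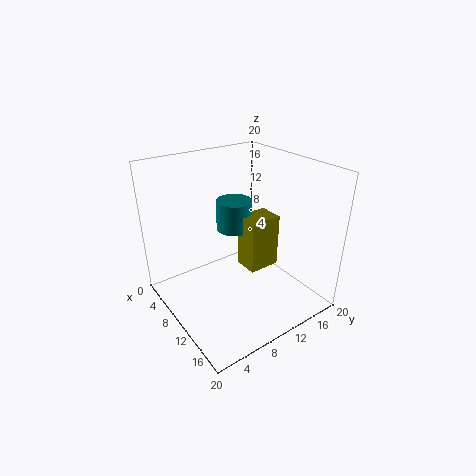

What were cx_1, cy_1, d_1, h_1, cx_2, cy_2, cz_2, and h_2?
cx_1 = 9.25; cy_1 = 10.5; d_1 = 4.5; h_1 = 7.5; cx_2 = 8; cy_2 = 10.75; cz_2 = 10.5; h_2 = 4.25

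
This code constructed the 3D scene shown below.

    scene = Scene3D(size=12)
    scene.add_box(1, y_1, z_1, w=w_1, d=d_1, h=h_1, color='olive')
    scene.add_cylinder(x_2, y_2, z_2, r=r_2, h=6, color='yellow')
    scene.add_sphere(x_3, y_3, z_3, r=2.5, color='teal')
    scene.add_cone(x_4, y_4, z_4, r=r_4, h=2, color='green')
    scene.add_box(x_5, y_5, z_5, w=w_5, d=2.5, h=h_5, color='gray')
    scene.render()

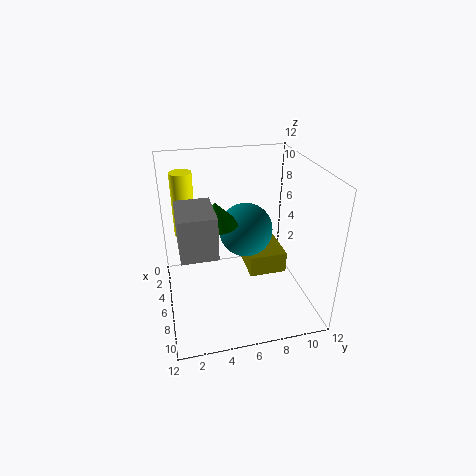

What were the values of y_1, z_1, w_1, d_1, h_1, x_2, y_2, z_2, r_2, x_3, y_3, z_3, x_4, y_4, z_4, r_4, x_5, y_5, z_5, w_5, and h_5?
y_1 = 7.5, z_1 = 1, w_1 = 4, d_1 = 3.5, h_1 = 2, x_2 = 1.5, y_2 = 2, z_2 = 4.5, r_2 = 1, x_3 = 3, y_3 = 7.5, z_3 = 5, x_4 = 4, y_4 = 4.5, z_4 = 6.5, r_4 = 2, x_5 = 7.5, y_5 = 1, z_5 = 7.5, w_5 = 3.5, h_5 = 3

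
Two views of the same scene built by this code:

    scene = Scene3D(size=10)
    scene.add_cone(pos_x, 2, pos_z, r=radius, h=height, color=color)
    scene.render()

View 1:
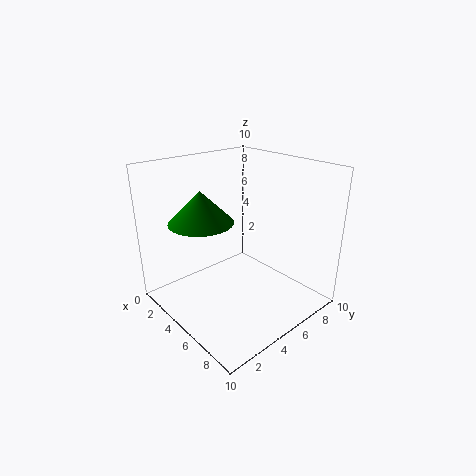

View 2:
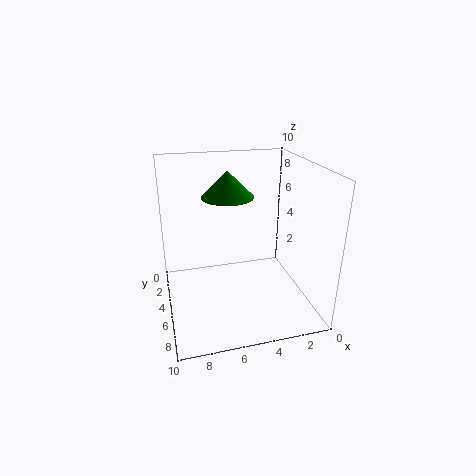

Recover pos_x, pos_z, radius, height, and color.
pos_x = 5
pos_z = 7
radius = 2
height = 2
color = 'green'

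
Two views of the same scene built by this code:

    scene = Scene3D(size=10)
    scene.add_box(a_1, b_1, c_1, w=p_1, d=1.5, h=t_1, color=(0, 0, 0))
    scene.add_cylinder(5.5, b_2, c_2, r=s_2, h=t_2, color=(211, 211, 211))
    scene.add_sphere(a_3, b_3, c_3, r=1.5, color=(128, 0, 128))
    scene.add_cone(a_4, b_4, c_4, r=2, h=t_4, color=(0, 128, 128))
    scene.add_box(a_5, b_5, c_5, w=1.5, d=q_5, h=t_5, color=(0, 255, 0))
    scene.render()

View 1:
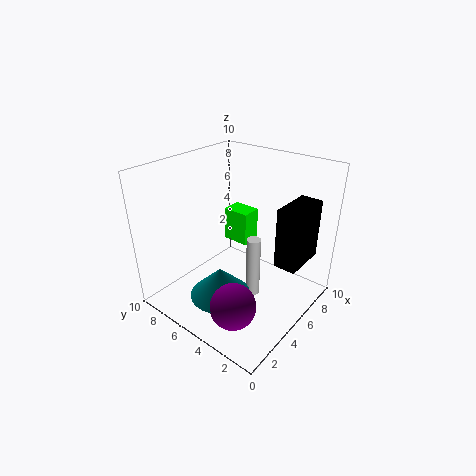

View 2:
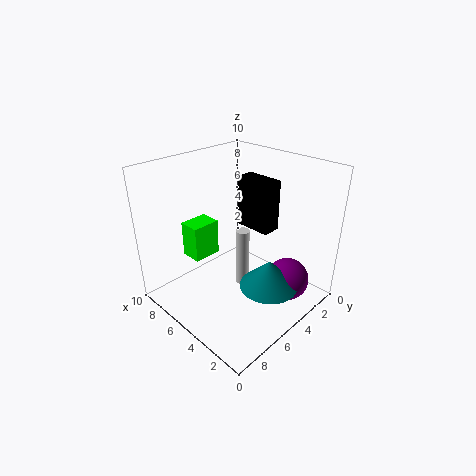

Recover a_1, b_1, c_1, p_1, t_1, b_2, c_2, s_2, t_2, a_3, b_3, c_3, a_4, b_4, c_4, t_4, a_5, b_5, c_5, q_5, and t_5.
a_1 = 5; b_1 = 0.5; c_1 = 4; p_1 = 3; t_1 = 4; b_2 = 4; c_2 = 0.5; s_2 = 0.5; t_2 = 4.5; a_3 = 2; b_3 = 3; c_3 = 2; a_4 = 2.5; b_4 = 4.5; c_4 = 2; t_4 = 2; a_5 = 6.5; b_5 = 5.5; c_5 = 3.5; q_5 = 2; t_5 = 2.5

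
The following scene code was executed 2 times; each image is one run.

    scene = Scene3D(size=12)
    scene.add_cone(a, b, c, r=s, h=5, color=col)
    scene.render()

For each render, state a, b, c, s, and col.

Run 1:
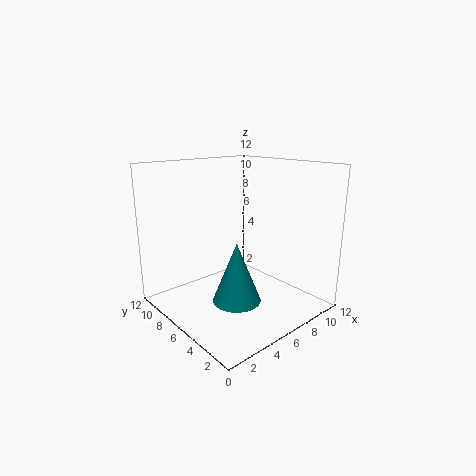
a = 5; b = 5; c = 1; s = 2; col = 'teal'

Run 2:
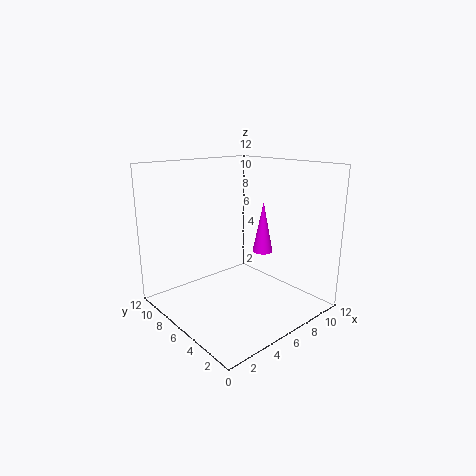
a = 11; b = 8; c = 3; s = 1; col = 'magenta'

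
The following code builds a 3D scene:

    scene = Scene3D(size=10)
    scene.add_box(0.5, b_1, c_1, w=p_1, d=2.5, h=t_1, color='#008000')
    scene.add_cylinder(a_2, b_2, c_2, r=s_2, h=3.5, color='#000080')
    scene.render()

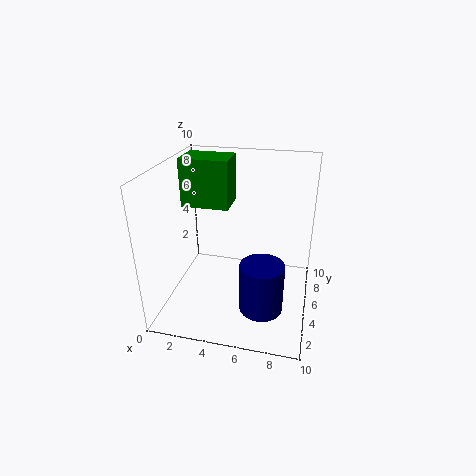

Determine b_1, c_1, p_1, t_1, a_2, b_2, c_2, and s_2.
b_1 = 6
c_1 = 6.5
p_1 = 3.5
t_1 = 3.5
a_2 = 7
b_2 = 3.5
c_2 = 0.5
s_2 = 1.5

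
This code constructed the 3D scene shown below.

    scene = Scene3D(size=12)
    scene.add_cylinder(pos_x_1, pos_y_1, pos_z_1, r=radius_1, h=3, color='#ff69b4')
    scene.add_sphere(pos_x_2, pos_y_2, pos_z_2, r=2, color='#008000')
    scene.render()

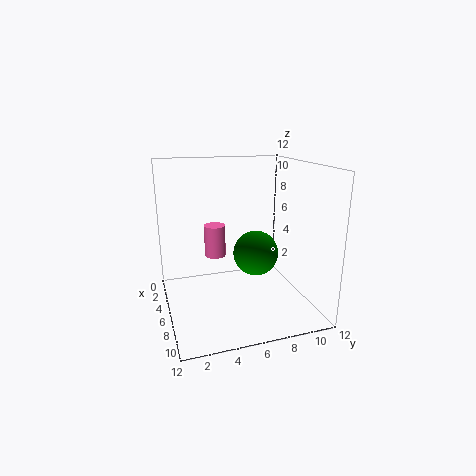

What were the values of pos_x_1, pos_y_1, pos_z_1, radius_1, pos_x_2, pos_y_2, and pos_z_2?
pos_x_1 = 2; pos_y_1 = 5; pos_z_1 = 3; radius_1 = 1; pos_x_2 = 5; pos_y_2 = 8; pos_z_2 = 4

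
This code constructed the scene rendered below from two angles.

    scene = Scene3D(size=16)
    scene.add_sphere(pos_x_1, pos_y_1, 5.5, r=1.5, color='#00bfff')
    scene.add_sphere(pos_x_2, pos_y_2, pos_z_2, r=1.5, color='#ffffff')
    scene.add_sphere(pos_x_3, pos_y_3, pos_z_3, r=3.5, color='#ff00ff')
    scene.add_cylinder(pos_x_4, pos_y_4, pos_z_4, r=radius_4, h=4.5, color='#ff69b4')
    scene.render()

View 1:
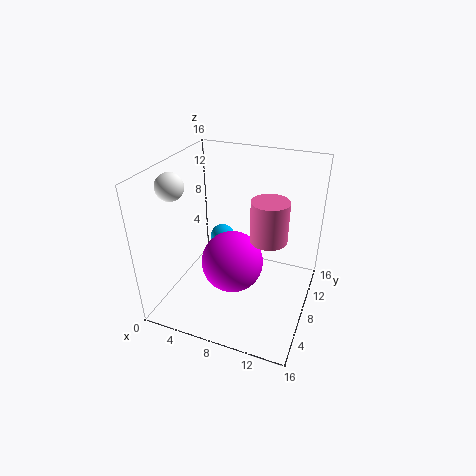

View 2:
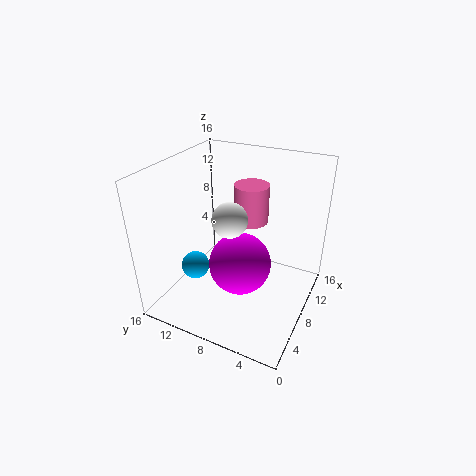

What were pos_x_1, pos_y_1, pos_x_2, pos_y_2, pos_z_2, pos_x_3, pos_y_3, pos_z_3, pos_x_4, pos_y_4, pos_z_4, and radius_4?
pos_x_1 = 4.5; pos_y_1 = 11.5; pos_x_2 = 1.5; pos_y_2 = 5.5; pos_z_2 = 14; pos_x_3 = 7.5; pos_y_3 = 7.5; pos_z_3 = 5; pos_x_4 = 11.5; pos_y_4 = 8; pos_z_4 = 8.5; radius_4 = 2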